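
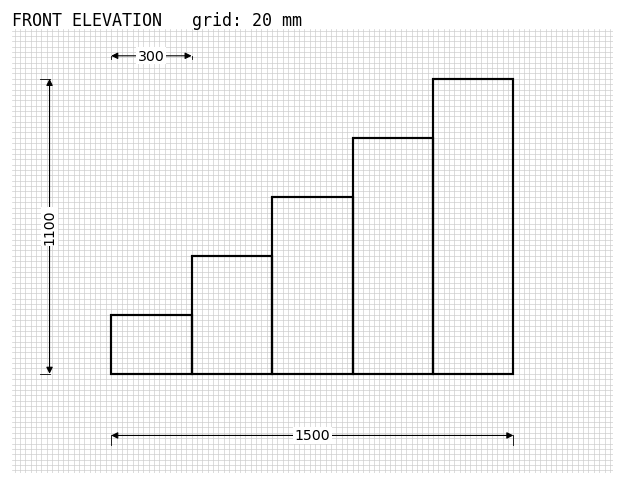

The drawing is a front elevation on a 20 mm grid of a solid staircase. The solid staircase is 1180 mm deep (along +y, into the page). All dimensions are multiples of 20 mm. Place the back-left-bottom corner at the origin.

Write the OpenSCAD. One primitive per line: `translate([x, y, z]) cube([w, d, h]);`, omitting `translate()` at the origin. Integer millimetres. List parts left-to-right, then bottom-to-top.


cube([300, 1180, 220]);
translate([300, 0, 0]) cube([300, 1180, 440]);
translate([600, 0, 0]) cube([300, 1180, 660]);
translate([900, 0, 0]) cube([300, 1180, 880]);
translate([1200, 0, 0]) cube([300, 1180, 1100]);


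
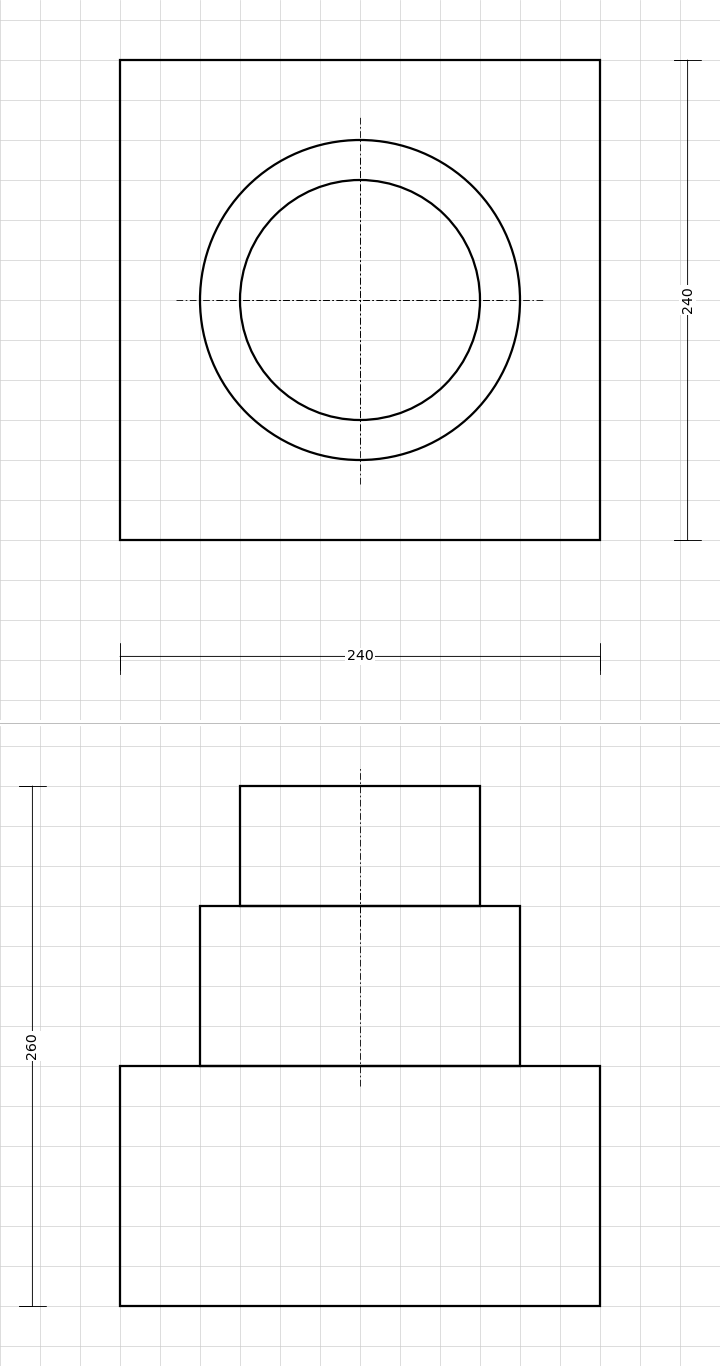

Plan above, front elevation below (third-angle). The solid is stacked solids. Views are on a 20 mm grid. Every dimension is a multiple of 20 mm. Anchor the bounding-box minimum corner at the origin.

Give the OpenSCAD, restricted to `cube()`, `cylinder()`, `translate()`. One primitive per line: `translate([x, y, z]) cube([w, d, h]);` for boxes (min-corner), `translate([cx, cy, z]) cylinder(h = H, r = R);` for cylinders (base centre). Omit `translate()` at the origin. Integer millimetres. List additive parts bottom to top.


cube([240, 240, 120]);
translate([120, 120, 120]) cylinder(h = 80, r = 80);
translate([120, 120, 200]) cylinder(h = 60, r = 60);


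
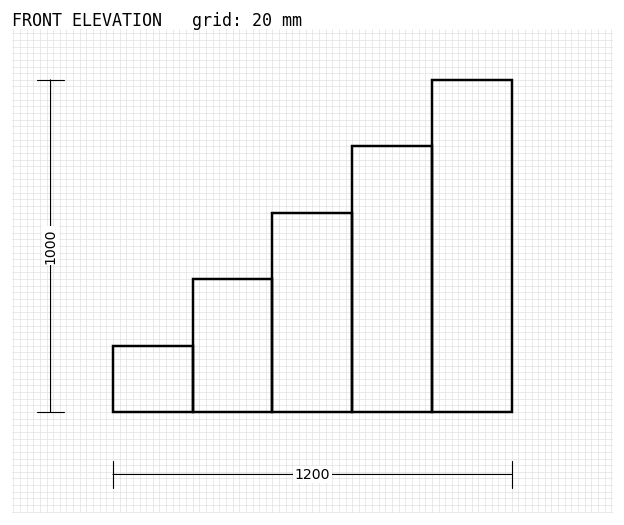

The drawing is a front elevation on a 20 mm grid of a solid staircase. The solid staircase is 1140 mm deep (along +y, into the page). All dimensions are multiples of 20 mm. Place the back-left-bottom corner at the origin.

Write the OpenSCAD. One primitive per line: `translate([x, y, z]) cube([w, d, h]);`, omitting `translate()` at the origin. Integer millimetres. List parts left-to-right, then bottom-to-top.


cube([240, 1140, 200]);
translate([240, 0, 0]) cube([240, 1140, 400]);
translate([480, 0, 0]) cube([240, 1140, 600]);
translate([720, 0, 0]) cube([240, 1140, 800]);
translate([960, 0, 0]) cube([240, 1140, 1000]);


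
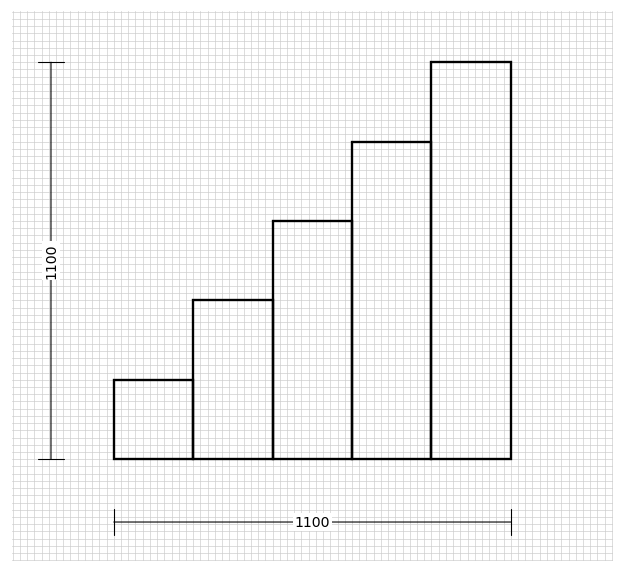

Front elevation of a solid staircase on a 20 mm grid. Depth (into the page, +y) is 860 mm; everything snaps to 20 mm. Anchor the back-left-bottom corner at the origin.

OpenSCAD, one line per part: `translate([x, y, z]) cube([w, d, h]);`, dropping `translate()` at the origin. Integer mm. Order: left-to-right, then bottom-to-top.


cube([220, 860, 220]);
translate([220, 0, 0]) cube([220, 860, 440]);
translate([440, 0, 0]) cube([220, 860, 660]);
translate([660, 0, 0]) cube([220, 860, 880]);
translate([880, 0, 0]) cube([220, 860, 1100]);


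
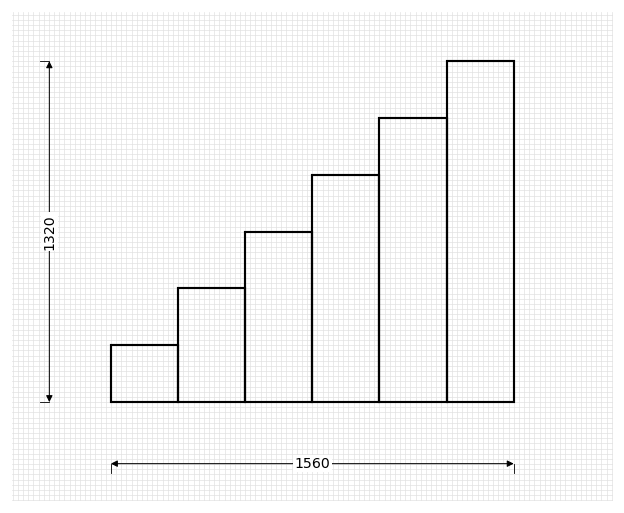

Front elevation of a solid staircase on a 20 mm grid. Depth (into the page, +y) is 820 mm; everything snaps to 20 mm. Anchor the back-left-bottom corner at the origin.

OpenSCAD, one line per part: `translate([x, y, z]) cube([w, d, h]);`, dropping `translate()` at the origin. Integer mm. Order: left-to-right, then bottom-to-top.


cube([260, 820, 220]);
translate([260, 0, 0]) cube([260, 820, 440]);
translate([520, 0, 0]) cube([260, 820, 660]);
translate([780, 0, 0]) cube([260, 820, 880]);
translate([1040, 0, 0]) cube([260, 820, 1100]);
translate([1300, 0, 0]) cube([260, 820, 1320]);


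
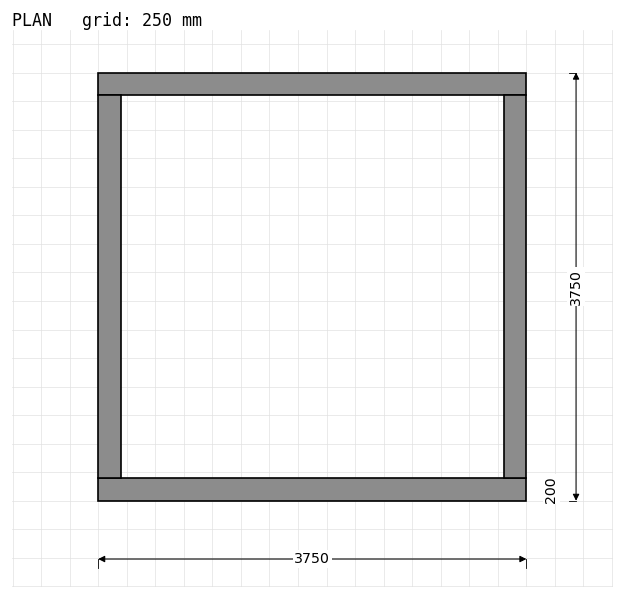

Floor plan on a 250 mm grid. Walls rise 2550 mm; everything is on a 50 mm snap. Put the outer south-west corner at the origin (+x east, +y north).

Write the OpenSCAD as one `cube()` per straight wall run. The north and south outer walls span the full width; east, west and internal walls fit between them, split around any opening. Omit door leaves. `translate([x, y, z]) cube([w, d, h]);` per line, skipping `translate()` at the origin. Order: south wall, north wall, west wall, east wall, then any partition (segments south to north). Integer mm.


cube([3750, 200, 2550]);
translate([0, 3550, 0]) cube([3750, 200, 2550]);
translate([0, 200, 0]) cube([200, 3350, 2550]);
translate([3550, 200, 0]) cube([200, 3350, 2550]);


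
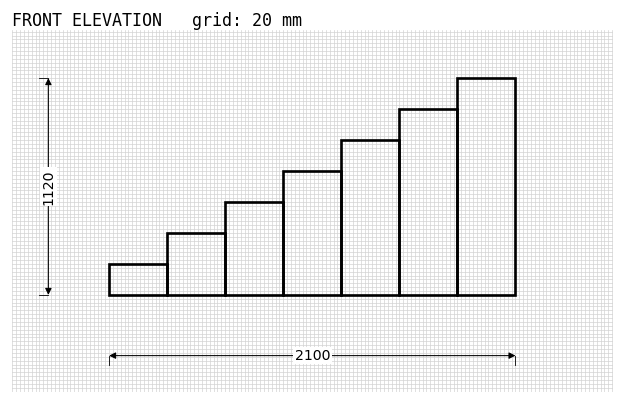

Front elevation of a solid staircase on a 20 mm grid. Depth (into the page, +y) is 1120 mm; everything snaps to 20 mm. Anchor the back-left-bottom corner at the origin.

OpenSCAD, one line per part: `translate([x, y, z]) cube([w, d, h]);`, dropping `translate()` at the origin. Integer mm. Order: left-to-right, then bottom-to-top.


cube([300, 1120, 160]);
translate([300, 0, 0]) cube([300, 1120, 320]);
translate([600, 0, 0]) cube([300, 1120, 480]);
translate([900, 0, 0]) cube([300, 1120, 640]);
translate([1200, 0, 0]) cube([300, 1120, 800]);
translate([1500, 0, 0]) cube([300, 1120, 960]);
translate([1800, 0, 0]) cube([300, 1120, 1120]);


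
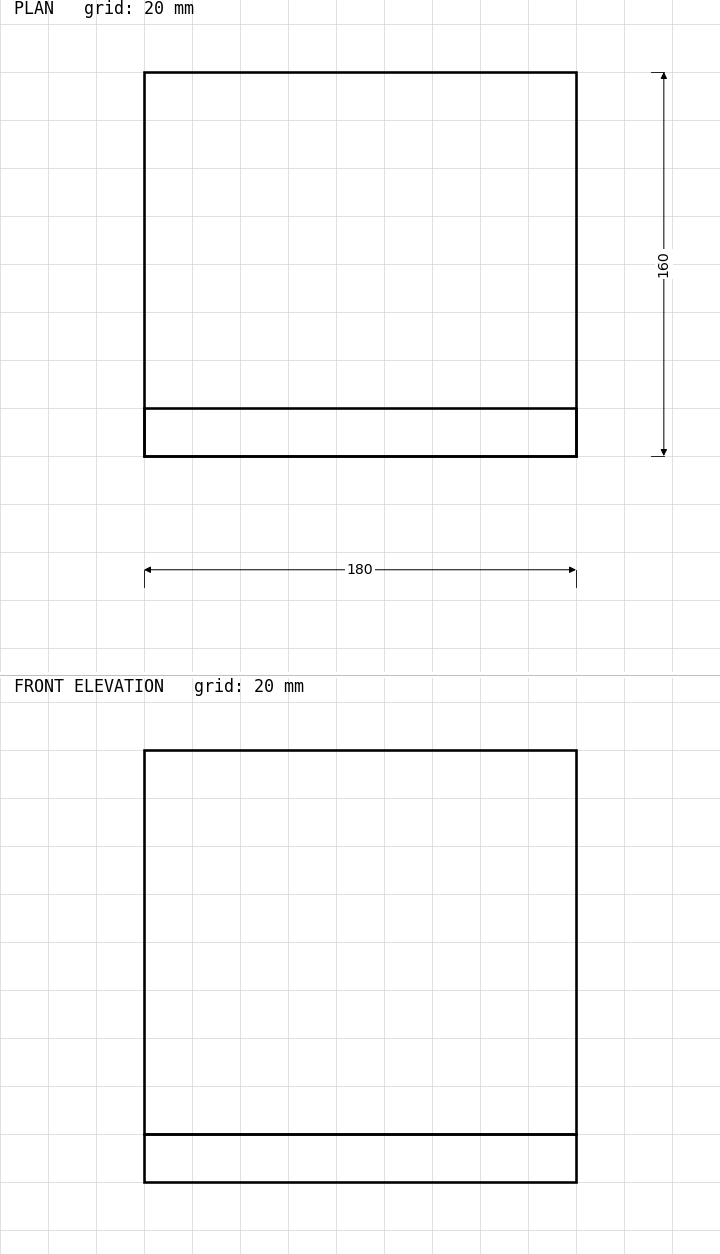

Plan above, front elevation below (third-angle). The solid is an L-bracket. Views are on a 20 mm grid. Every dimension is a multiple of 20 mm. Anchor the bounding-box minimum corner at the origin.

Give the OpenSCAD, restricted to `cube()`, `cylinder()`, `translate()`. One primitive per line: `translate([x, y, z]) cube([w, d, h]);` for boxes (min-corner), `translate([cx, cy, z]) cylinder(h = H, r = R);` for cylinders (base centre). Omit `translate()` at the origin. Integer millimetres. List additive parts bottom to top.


cube([180, 160, 20]);
translate([0, 0, 20]) cube([180, 20, 160]);


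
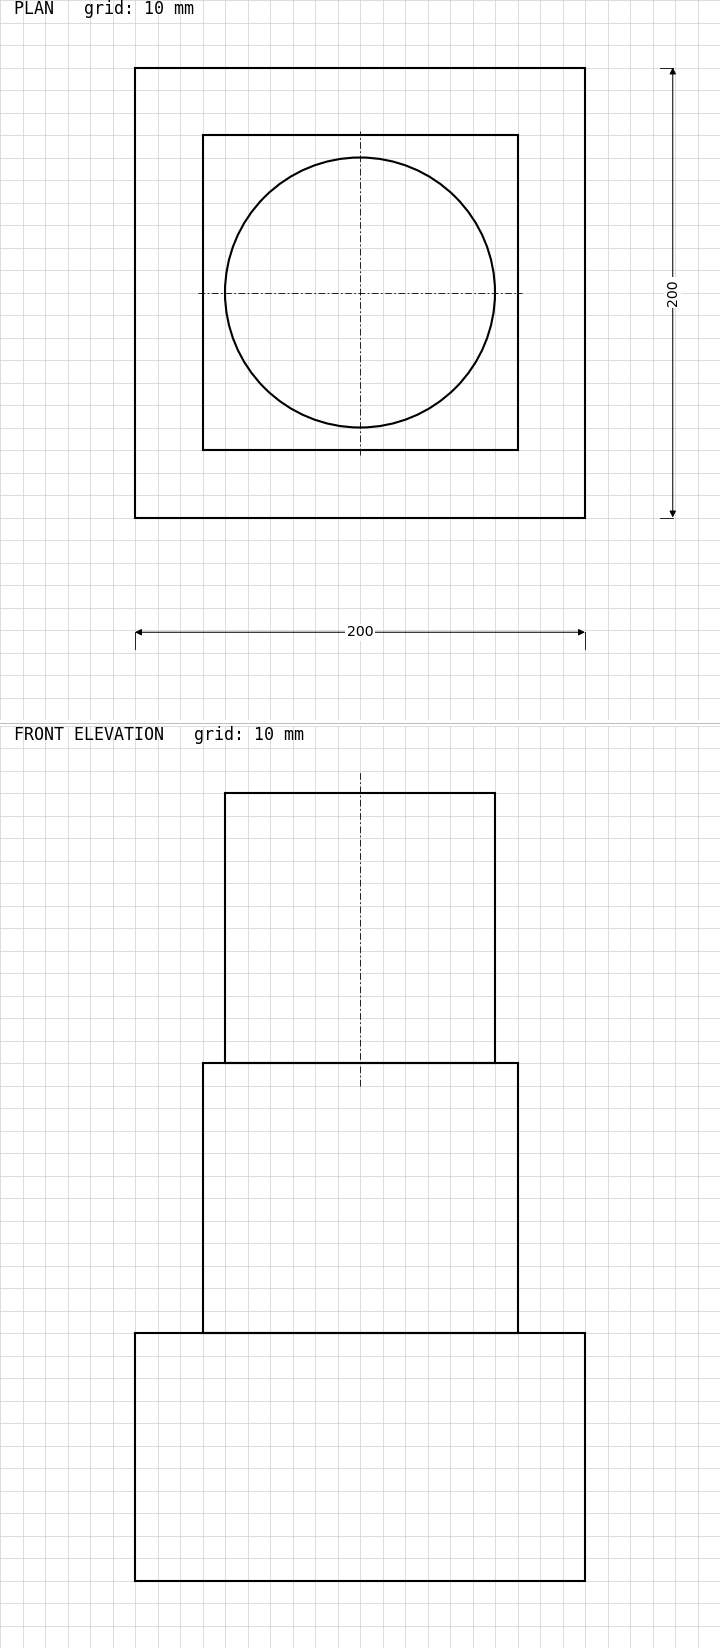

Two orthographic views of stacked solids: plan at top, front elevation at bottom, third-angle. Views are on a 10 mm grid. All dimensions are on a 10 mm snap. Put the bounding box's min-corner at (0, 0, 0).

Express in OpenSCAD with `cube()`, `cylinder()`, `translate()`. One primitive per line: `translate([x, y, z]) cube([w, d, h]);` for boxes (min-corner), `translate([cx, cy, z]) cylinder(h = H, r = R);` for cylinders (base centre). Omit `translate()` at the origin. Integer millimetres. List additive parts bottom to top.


cube([200, 200, 110]);
translate([30, 30, 110]) cube([140, 140, 120]);
translate([100, 100, 230]) cylinder(h = 120, r = 60);


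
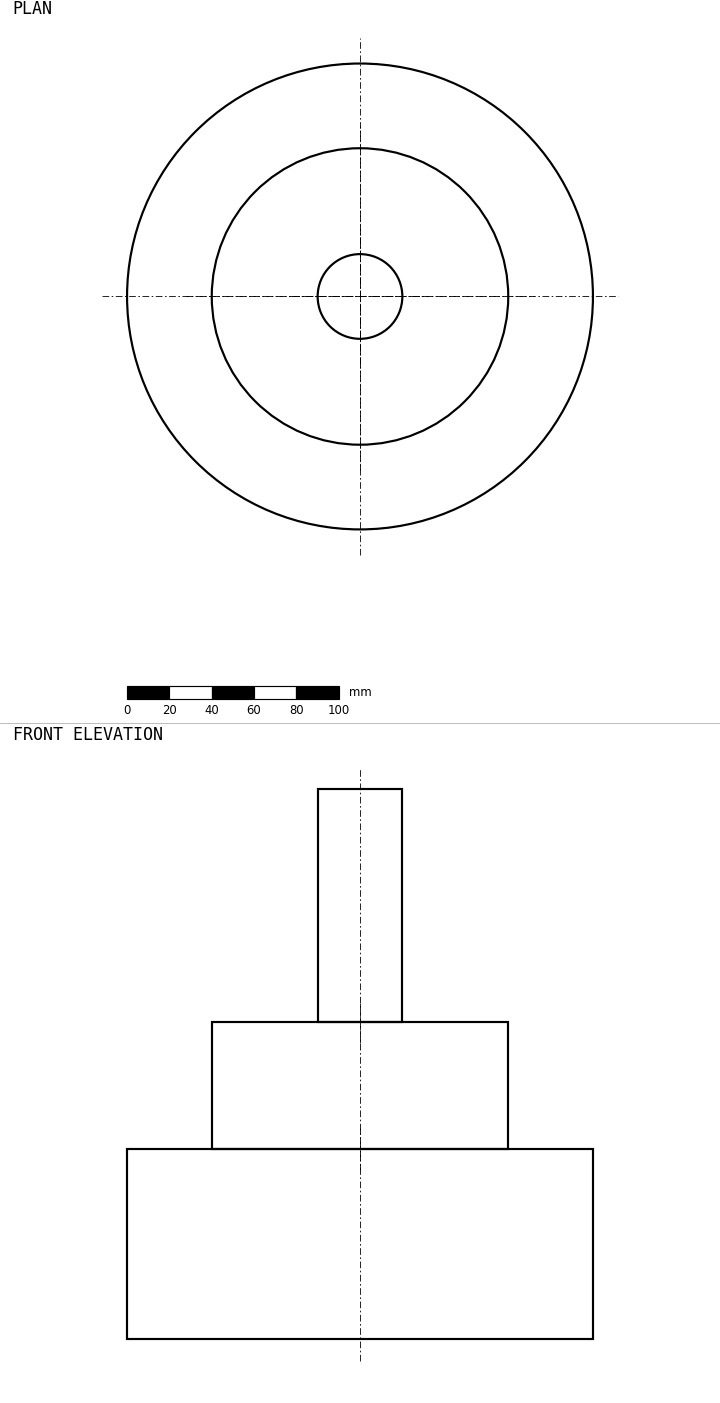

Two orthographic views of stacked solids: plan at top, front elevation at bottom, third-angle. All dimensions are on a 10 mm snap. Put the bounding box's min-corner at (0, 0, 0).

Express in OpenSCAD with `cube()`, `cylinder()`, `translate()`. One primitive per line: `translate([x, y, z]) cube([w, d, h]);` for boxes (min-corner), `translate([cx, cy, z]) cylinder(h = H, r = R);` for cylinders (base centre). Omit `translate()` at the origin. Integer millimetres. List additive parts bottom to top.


translate([110, 110, 0]) cylinder(h = 90, r = 110);
translate([110, 110, 90]) cylinder(h = 60, r = 70);
translate([110, 110, 150]) cylinder(h = 110, r = 20);


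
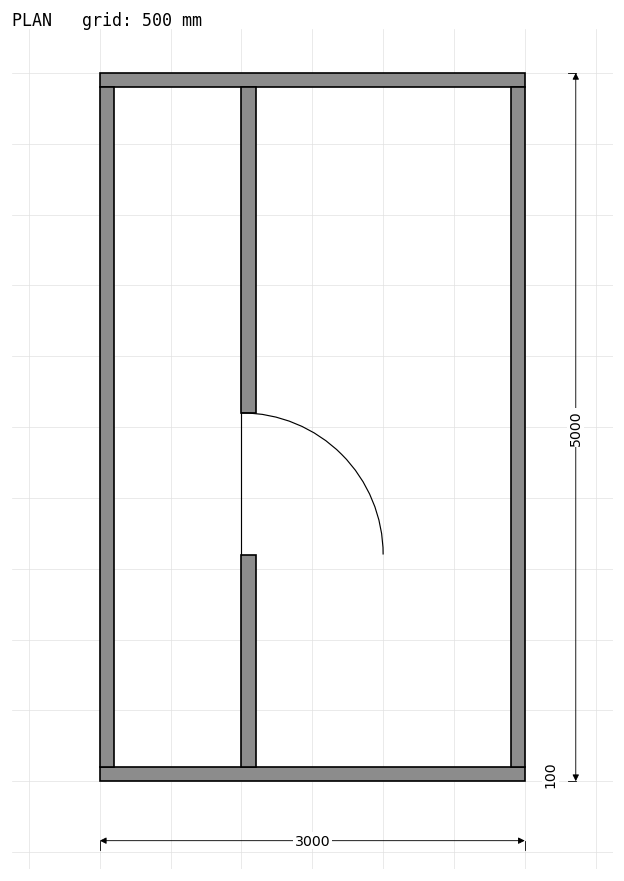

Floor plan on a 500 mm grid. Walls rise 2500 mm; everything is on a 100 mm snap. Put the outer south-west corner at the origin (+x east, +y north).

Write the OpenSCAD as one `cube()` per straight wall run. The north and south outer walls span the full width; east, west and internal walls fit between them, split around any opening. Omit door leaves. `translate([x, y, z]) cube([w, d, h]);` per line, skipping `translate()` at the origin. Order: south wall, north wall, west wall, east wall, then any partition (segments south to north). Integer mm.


cube([3000, 100, 2500]);
translate([0, 4900, 0]) cube([3000, 100, 2500]);
translate([0, 100, 0]) cube([100, 4800, 2500]);
translate([2900, 100, 0]) cube([100, 4800, 2500]);
translate([1000, 100, 0]) cube([100, 1500, 2500]);
translate([1000, 2600, 0]) cube([100, 2300, 2500]);


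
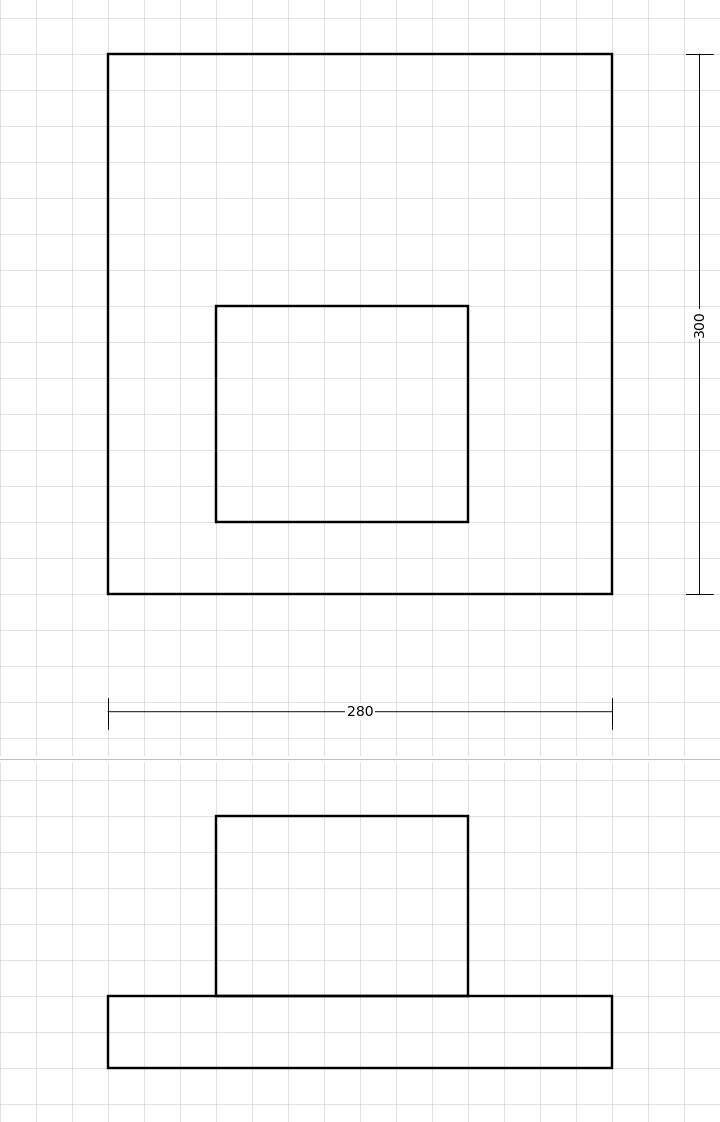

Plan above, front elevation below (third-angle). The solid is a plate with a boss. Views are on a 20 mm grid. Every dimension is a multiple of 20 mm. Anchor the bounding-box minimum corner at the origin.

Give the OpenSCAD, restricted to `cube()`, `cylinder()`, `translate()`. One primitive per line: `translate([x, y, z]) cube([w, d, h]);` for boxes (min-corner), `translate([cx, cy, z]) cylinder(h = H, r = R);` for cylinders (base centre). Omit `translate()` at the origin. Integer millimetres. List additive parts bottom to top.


cube([280, 300, 40]);
translate([60, 40, 40]) cube([140, 120, 100]);


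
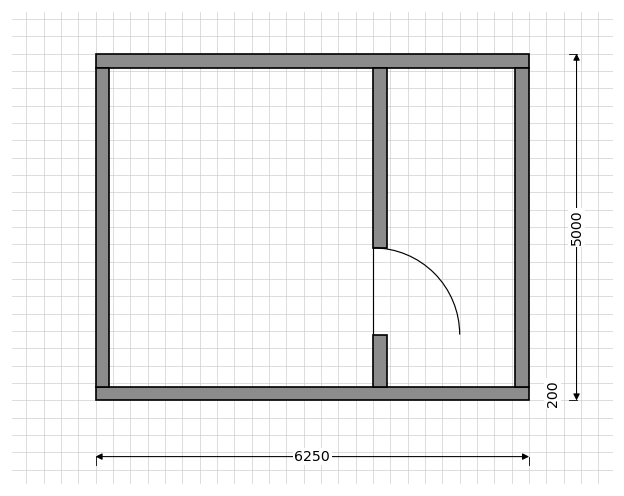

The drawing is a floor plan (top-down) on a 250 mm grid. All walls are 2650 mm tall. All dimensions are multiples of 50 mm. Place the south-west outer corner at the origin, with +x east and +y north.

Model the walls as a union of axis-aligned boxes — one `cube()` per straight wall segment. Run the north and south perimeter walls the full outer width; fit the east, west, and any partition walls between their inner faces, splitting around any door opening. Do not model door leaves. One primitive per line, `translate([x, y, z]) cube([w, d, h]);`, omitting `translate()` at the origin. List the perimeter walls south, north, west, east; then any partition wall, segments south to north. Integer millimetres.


cube([6250, 200, 2650]);
translate([0, 4800, 0]) cube([6250, 200, 2650]);
translate([0, 200, 0]) cube([200, 4600, 2650]);
translate([6050, 200, 0]) cube([200, 4600, 2650]);
translate([4000, 200, 0]) cube([200, 750, 2650]);
translate([4000, 2200, 0]) cube([200, 2600, 2650]);


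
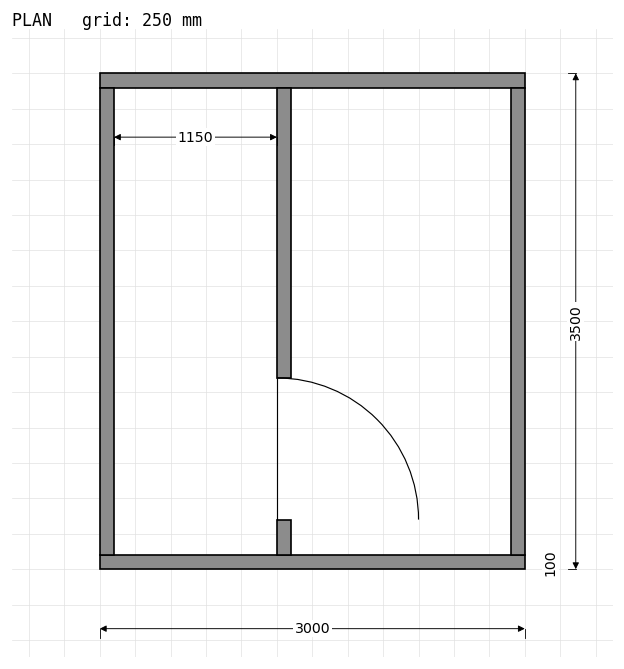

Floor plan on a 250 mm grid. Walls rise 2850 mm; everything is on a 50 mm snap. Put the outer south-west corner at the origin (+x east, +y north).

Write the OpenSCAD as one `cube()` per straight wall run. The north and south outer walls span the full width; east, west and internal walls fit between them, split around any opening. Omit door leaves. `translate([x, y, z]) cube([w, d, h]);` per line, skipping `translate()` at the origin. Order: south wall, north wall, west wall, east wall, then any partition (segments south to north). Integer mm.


cube([3000, 100, 2850]);
translate([0, 3400, 0]) cube([3000, 100, 2850]);
translate([0, 100, 0]) cube([100, 3300, 2850]);
translate([2900, 100, 0]) cube([100, 3300, 2850]);
translate([1250, 100, 0]) cube([100, 250, 2850]);
translate([1250, 1350, 0]) cube([100, 2050, 2850]);


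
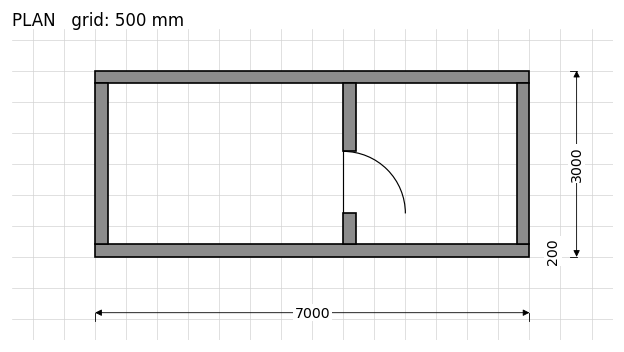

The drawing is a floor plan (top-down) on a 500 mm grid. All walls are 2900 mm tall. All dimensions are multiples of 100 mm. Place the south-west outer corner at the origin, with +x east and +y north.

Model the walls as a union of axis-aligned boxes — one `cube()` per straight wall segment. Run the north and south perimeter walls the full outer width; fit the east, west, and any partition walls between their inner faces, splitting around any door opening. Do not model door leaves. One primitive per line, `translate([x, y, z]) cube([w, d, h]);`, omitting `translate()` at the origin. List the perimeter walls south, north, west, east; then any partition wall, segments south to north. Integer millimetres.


cube([7000, 200, 2900]);
translate([0, 2800, 0]) cube([7000, 200, 2900]);
translate([0, 200, 0]) cube([200, 2600, 2900]);
translate([6800, 200, 0]) cube([200, 2600, 2900]);
translate([4000, 200, 0]) cube([200, 500, 2900]);
translate([4000, 1700, 0]) cube([200, 1100, 2900]);


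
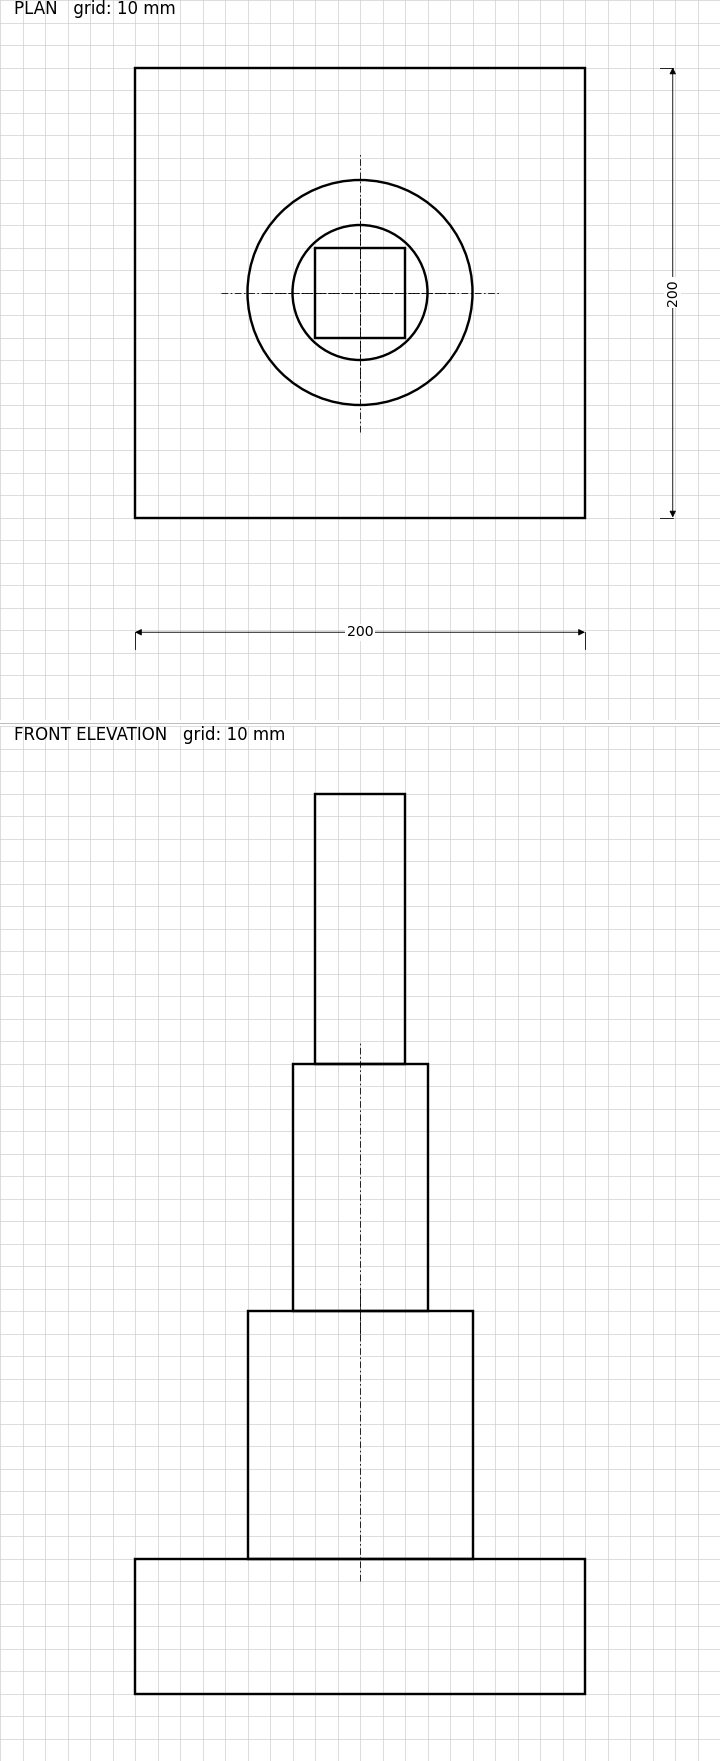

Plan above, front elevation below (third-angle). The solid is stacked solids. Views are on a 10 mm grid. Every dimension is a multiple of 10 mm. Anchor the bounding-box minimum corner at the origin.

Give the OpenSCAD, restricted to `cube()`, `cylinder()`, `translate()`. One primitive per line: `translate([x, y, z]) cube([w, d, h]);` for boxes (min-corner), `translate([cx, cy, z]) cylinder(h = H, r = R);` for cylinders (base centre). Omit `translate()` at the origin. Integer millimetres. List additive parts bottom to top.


cube([200, 200, 60]);
translate([100, 100, 60]) cylinder(h = 110, r = 50);
translate([100, 100, 170]) cylinder(h = 110, r = 30);
translate([80, 80, 280]) cube([40, 40, 120]);


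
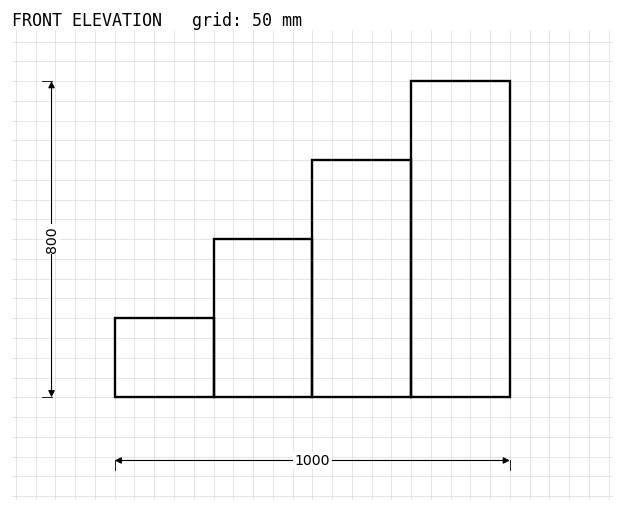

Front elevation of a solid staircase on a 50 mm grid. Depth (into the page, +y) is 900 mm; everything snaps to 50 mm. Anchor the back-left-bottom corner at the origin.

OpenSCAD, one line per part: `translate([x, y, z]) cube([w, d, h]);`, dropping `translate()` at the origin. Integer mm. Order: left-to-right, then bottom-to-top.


cube([250, 900, 200]);
translate([250, 0, 0]) cube([250, 900, 400]);
translate([500, 0, 0]) cube([250, 900, 600]);
translate([750, 0, 0]) cube([250, 900, 800]);


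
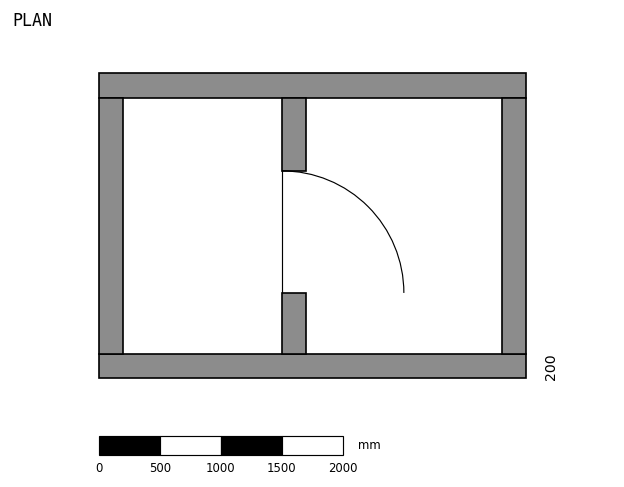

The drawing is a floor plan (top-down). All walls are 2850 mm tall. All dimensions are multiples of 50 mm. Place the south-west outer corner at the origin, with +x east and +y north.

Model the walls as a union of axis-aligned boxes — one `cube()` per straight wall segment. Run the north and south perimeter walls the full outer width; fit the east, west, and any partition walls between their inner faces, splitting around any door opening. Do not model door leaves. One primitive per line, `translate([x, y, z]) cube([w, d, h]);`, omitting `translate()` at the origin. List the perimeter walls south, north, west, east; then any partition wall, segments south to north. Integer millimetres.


cube([3500, 200, 2850]);
translate([0, 2300, 0]) cube([3500, 200, 2850]);
translate([0, 200, 0]) cube([200, 2100, 2850]);
translate([3300, 200, 0]) cube([200, 2100, 2850]);
translate([1500, 200, 0]) cube([200, 500, 2850]);
translate([1500, 1700, 0]) cube([200, 600, 2850]);


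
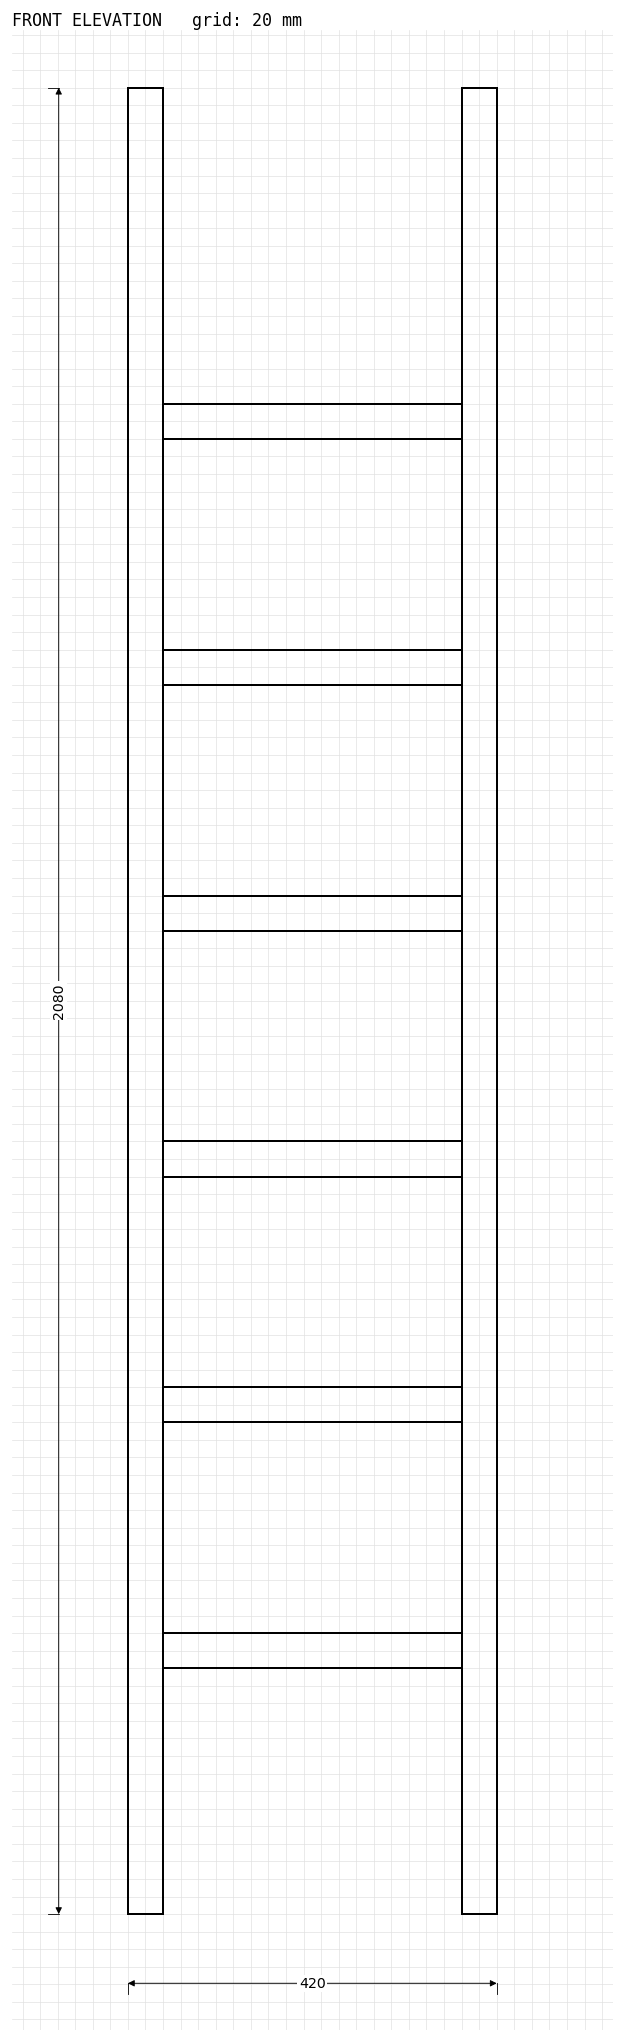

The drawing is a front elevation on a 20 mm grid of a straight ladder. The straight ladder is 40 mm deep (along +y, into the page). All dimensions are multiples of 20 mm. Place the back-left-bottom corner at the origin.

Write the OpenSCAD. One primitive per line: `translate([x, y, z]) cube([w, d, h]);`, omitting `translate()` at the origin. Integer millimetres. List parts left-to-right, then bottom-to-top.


cube([40, 40, 2080]);
translate([40, 0, 280]) cube([340, 40, 40]);
translate([40, 0, 560]) cube([340, 40, 40]);
translate([40, 0, 840]) cube([340, 40, 40]);
translate([40, 0, 1120]) cube([340, 40, 40]);
translate([40, 0, 1400]) cube([340, 40, 40]);
translate([40, 0, 1680]) cube([340, 40, 40]);
translate([380, 0, 0]) cube([40, 40, 2080]);


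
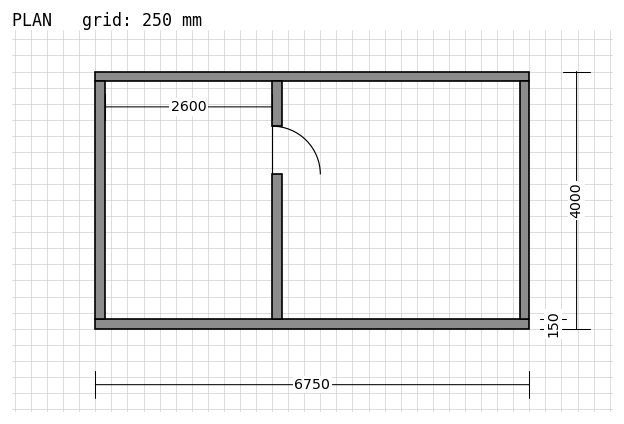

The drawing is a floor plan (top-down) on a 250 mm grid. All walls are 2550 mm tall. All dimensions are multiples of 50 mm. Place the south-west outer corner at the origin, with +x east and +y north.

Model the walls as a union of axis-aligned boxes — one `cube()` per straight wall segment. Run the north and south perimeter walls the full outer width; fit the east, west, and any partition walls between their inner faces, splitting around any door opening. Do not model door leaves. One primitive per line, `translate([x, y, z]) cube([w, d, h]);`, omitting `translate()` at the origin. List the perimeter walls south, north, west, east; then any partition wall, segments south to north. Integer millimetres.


cube([6750, 150, 2550]);
translate([0, 3850, 0]) cube([6750, 150, 2550]);
translate([0, 150, 0]) cube([150, 3700, 2550]);
translate([6600, 150, 0]) cube([150, 3700, 2550]);
translate([2750, 150, 0]) cube([150, 2250, 2550]);
translate([2750, 3150, 0]) cube([150, 700, 2550]);


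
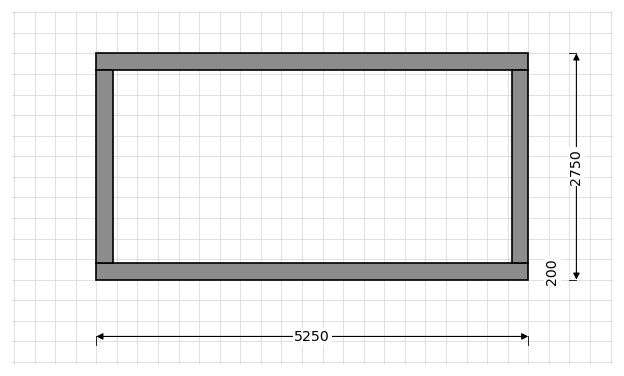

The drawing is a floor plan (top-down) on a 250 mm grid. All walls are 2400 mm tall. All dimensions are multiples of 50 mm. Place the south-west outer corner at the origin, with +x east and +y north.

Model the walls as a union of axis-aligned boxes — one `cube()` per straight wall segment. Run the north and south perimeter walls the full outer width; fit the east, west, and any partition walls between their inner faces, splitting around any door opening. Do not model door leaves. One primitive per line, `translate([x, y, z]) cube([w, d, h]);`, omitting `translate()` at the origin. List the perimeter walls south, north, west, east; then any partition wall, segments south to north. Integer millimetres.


cube([5250, 200, 2400]);
translate([0, 2550, 0]) cube([5250, 200, 2400]);
translate([0, 200, 0]) cube([200, 2350, 2400]);
translate([5050, 200, 0]) cube([200, 2350, 2400]);


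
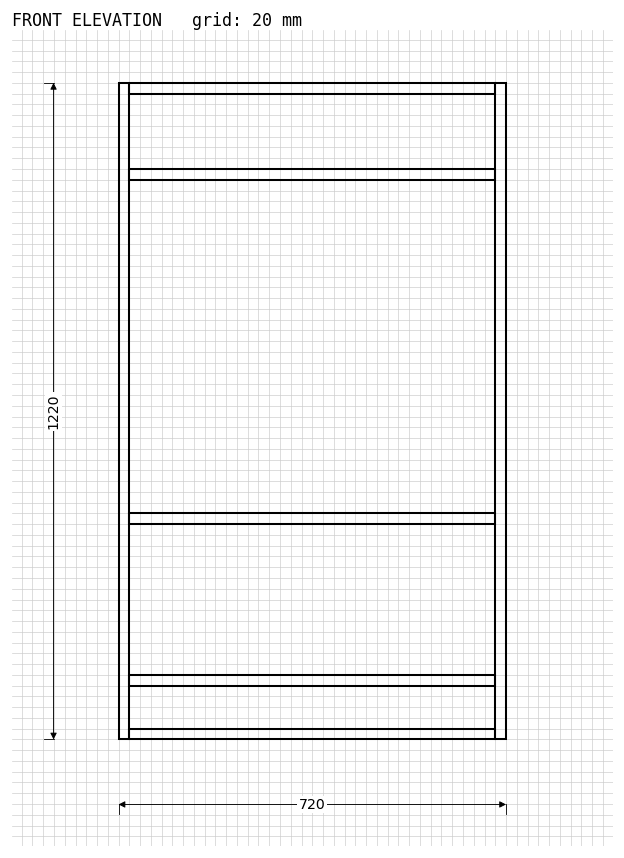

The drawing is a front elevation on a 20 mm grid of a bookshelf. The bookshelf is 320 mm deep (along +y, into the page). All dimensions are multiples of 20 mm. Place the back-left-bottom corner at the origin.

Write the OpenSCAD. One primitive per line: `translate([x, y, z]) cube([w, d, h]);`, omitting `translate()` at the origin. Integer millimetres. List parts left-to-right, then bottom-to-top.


cube([20, 320, 1220]);
translate([20, 0, 0]) cube([680, 320, 20]);
translate([20, 0, 100]) cube([680, 320, 20]);
translate([20, 0, 400]) cube([680, 320, 20]);
translate([20, 0, 1040]) cube([680, 320, 20]);
translate([20, 0, 1200]) cube([680, 320, 20]);
translate([700, 0, 0]) cube([20, 320, 1220]);


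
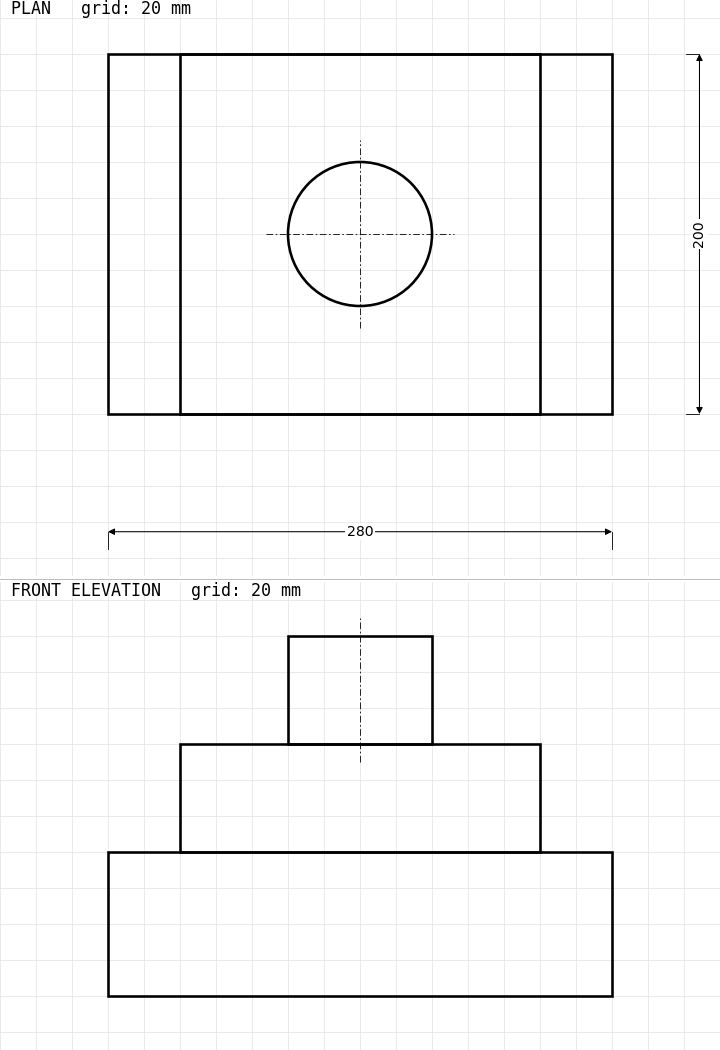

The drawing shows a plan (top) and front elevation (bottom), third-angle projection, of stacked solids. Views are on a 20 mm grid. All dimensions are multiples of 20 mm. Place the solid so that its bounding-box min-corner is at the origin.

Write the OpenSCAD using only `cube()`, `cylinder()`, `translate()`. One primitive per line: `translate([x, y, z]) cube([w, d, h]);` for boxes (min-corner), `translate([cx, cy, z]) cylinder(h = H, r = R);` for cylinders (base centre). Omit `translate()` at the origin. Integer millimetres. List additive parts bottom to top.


cube([280, 200, 80]);
translate([40, 0, 80]) cube([200, 200, 60]);
translate([140, 100, 140]) cylinder(h = 60, r = 40);


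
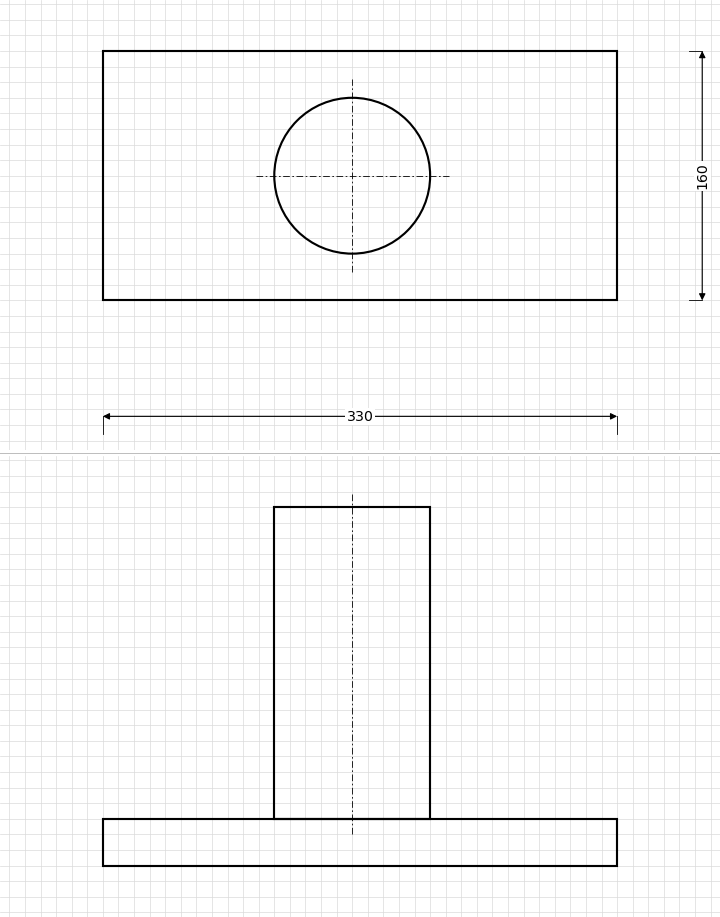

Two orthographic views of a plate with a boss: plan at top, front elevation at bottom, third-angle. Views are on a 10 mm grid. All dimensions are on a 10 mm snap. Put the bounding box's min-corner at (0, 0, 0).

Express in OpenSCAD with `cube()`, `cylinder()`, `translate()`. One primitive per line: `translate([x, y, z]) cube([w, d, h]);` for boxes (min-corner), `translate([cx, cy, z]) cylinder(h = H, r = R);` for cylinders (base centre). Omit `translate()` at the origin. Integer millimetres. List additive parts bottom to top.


cube([330, 160, 30]);
translate([160, 80, 30]) cylinder(h = 200, r = 50);


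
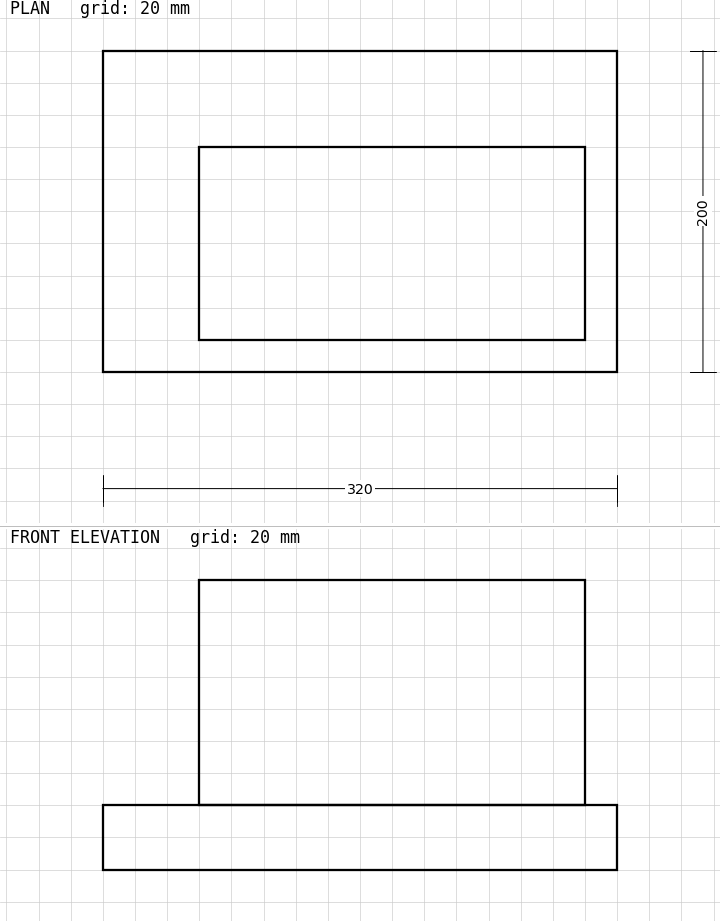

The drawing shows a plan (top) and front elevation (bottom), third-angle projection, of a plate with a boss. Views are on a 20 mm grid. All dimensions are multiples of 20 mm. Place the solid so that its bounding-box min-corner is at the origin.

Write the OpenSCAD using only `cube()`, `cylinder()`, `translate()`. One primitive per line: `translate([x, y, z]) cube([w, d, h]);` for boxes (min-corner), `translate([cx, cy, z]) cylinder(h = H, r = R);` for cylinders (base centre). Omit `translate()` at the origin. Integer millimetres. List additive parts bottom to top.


cube([320, 200, 40]);
translate([60, 20, 40]) cube([240, 120, 140]);


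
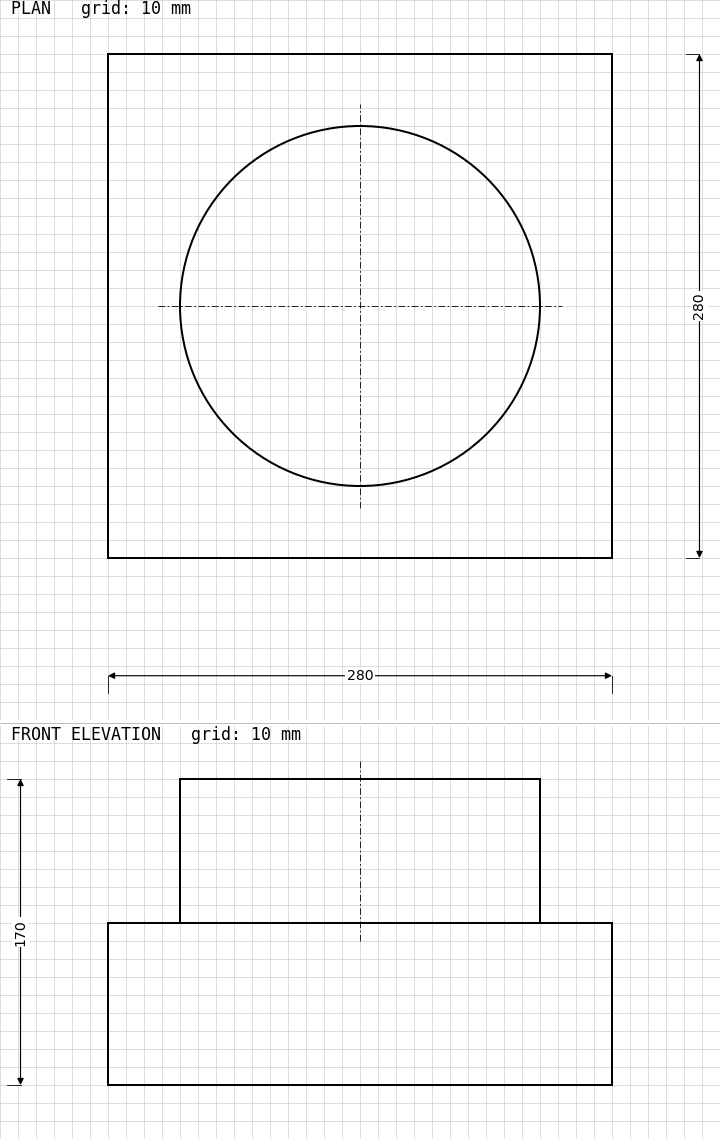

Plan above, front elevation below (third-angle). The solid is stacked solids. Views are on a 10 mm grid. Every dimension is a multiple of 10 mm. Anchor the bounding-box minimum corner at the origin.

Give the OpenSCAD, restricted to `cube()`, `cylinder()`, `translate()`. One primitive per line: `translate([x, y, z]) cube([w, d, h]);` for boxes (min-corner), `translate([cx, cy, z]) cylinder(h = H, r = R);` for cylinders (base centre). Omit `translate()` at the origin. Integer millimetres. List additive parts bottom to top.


cube([280, 280, 90]);
translate([140, 140, 90]) cylinder(h = 80, r = 100);


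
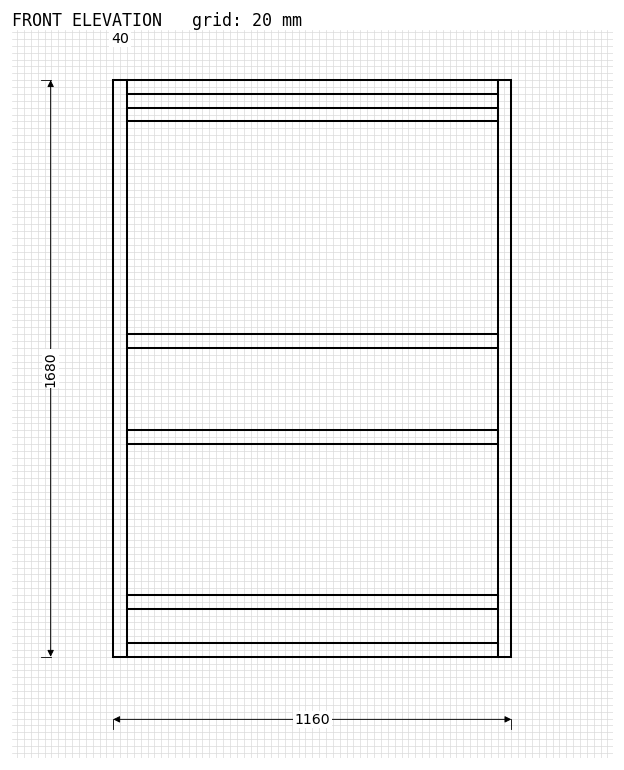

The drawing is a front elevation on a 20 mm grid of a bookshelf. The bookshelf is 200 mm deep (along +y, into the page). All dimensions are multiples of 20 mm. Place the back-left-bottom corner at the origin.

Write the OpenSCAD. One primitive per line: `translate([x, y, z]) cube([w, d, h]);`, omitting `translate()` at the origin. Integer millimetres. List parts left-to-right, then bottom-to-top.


cube([40, 200, 1680]);
translate([40, 0, 0]) cube([1080, 200, 40]);
translate([40, 0, 140]) cube([1080, 200, 40]);
translate([40, 0, 620]) cube([1080, 200, 40]);
translate([40, 0, 900]) cube([1080, 200, 40]);
translate([40, 0, 1560]) cube([1080, 200, 40]);
translate([40, 0, 1640]) cube([1080, 200, 40]);
translate([1120, 0, 0]) cube([40, 200, 1680]);


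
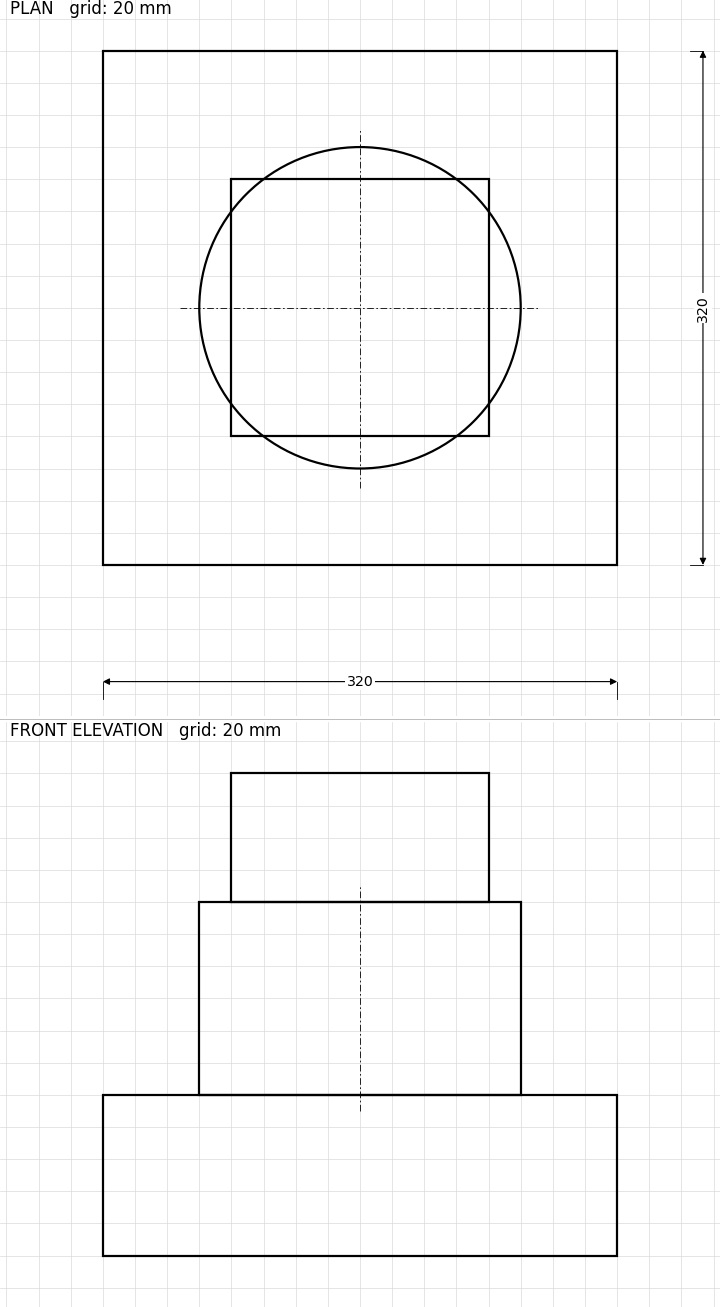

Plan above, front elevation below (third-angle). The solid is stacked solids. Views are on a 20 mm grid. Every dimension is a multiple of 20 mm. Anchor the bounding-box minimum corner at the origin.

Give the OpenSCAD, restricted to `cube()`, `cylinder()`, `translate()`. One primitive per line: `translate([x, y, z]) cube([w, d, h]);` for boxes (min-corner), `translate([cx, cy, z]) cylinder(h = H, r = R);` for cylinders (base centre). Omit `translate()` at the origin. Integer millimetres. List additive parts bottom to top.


cube([320, 320, 100]);
translate([160, 160, 100]) cylinder(h = 120, r = 100);
translate([80, 80, 220]) cube([160, 160, 80]);


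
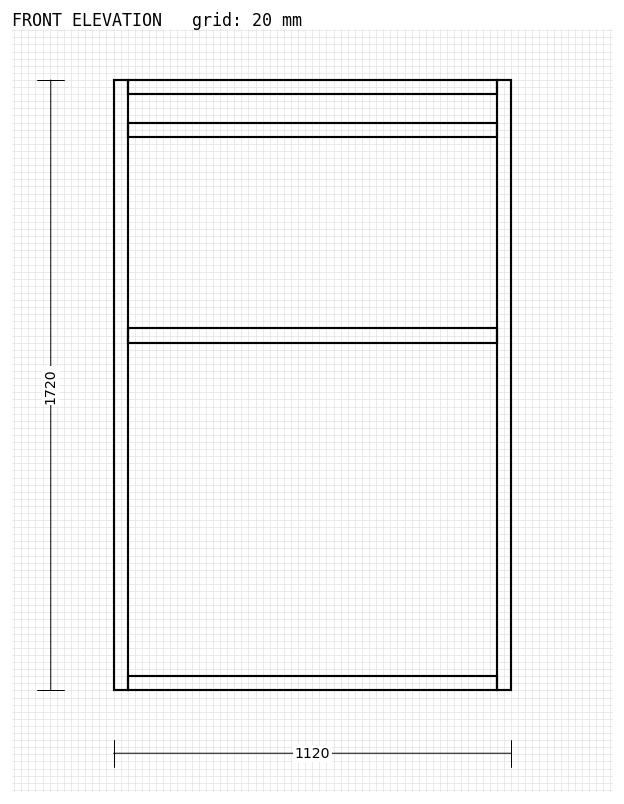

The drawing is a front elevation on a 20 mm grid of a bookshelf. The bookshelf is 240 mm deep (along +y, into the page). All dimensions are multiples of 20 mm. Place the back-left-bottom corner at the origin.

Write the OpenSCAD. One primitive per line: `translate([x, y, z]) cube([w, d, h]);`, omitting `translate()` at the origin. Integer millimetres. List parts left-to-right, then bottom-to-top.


cube([40, 240, 1720]);
translate([40, 0, 0]) cube([1040, 240, 40]);
translate([40, 0, 980]) cube([1040, 240, 40]);
translate([40, 0, 1560]) cube([1040, 240, 40]);
translate([40, 0, 1680]) cube([1040, 240, 40]);
translate([1080, 0, 0]) cube([40, 240, 1720]);


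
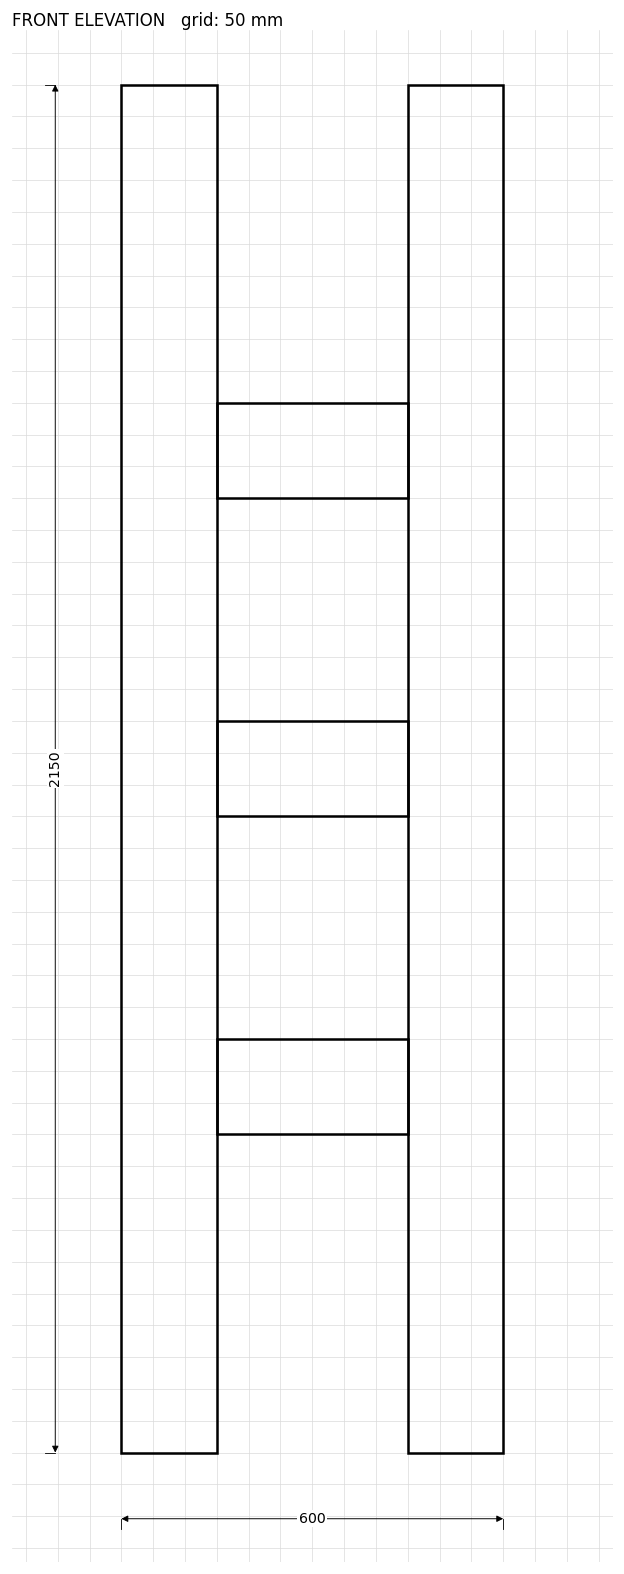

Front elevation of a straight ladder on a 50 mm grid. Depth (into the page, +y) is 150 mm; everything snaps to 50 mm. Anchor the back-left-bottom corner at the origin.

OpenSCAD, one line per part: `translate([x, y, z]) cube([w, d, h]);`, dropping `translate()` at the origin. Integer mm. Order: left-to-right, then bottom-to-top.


cube([150, 150, 2150]);
translate([150, 0, 500]) cube([300, 150, 150]);
translate([150, 0, 1000]) cube([300, 150, 150]);
translate([150, 0, 1500]) cube([300, 150, 150]);
translate([450, 0, 0]) cube([150, 150, 2150]);


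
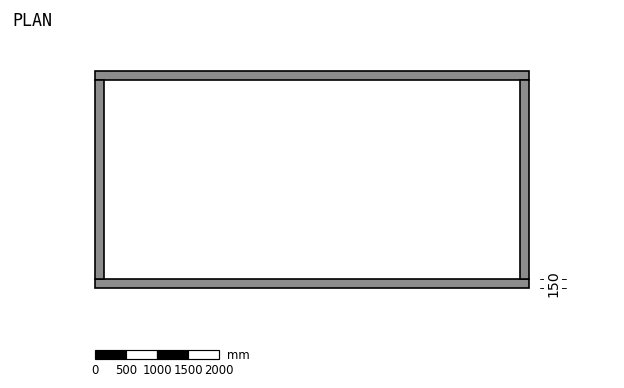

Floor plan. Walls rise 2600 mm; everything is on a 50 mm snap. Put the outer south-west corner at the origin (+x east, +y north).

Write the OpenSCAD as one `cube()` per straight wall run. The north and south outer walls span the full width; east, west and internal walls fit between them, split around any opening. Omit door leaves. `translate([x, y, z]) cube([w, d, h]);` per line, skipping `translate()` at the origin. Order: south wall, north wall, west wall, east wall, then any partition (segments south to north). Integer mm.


cube([7000, 150, 2600]);
translate([0, 3350, 0]) cube([7000, 150, 2600]);
translate([0, 150, 0]) cube([150, 3200, 2600]);
translate([6850, 150, 0]) cube([150, 3200, 2600]);


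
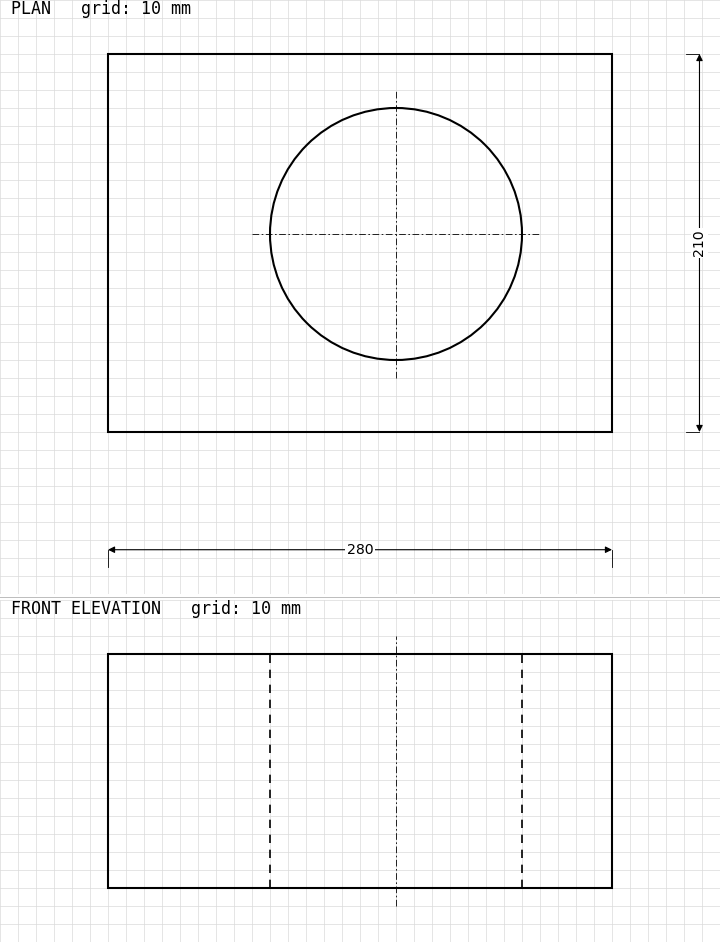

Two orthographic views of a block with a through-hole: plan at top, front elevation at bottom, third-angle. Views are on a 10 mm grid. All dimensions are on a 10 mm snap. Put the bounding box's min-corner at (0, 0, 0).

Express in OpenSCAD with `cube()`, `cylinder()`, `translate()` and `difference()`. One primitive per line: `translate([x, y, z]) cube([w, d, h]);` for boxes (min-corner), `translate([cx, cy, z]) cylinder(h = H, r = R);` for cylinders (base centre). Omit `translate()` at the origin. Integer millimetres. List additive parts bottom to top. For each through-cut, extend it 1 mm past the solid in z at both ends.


difference() {
  cube([280, 210, 130]);
  translate([160, 110, -1]) cylinder(h = 132, r = 70);
}


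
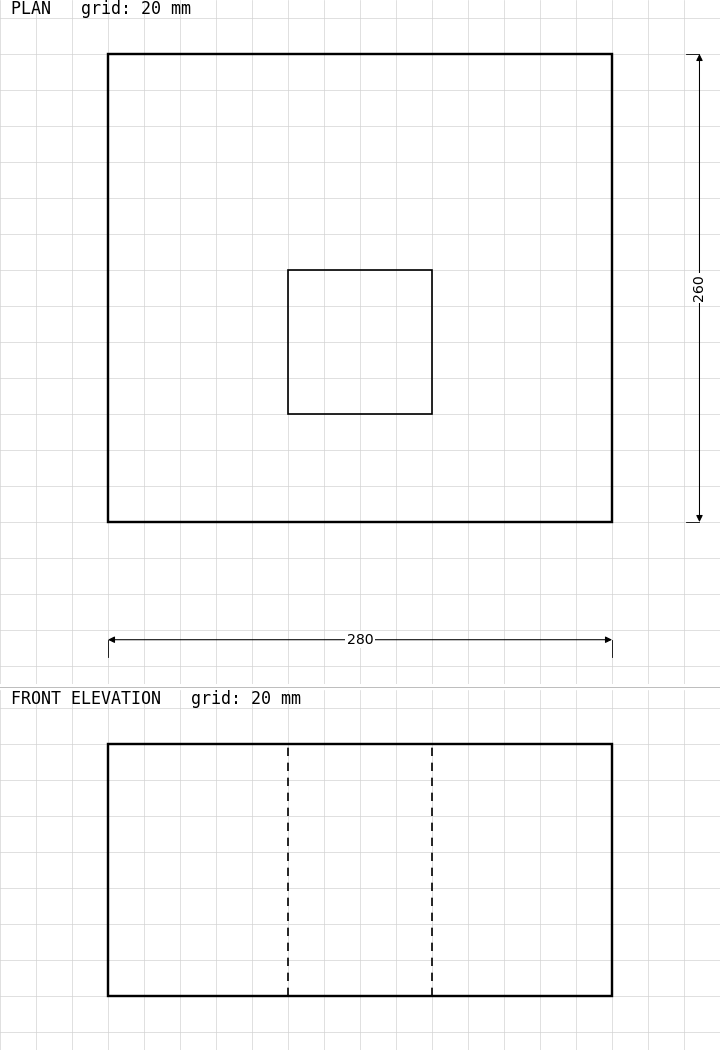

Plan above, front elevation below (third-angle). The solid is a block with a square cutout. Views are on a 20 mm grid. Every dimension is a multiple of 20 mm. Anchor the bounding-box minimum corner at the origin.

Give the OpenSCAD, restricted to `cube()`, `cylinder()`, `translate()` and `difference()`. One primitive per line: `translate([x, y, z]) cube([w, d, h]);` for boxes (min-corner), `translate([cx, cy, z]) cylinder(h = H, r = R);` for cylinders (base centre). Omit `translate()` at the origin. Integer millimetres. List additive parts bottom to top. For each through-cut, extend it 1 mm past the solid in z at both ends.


difference() {
  cube([280, 260, 140]);
  translate([100, 60, -1]) cube([80, 80, 142]);
}


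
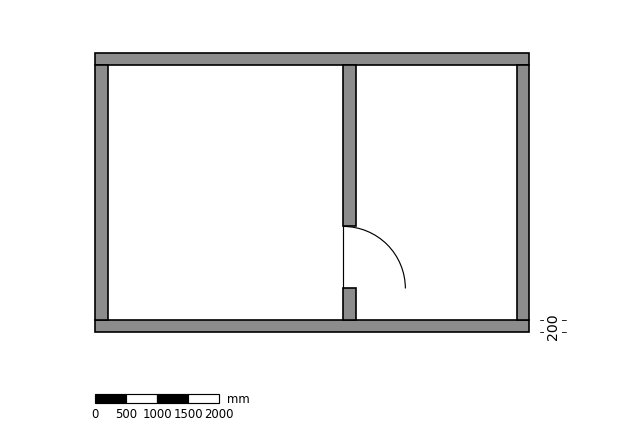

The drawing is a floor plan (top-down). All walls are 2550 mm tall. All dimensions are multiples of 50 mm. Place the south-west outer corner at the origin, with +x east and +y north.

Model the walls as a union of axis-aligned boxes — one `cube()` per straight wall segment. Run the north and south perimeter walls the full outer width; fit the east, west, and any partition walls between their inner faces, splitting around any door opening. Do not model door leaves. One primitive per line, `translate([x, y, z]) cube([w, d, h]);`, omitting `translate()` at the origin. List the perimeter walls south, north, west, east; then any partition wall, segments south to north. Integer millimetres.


cube([7000, 200, 2550]);
translate([0, 4300, 0]) cube([7000, 200, 2550]);
translate([0, 200, 0]) cube([200, 4100, 2550]);
translate([6800, 200, 0]) cube([200, 4100, 2550]);
translate([4000, 200, 0]) cube([200, 500, 2550]);
translate([4000, 1700, 0]) cube([200, 2600, 2550]);


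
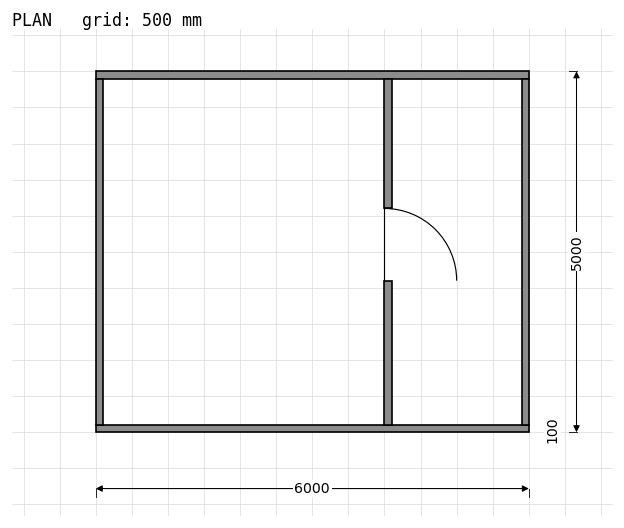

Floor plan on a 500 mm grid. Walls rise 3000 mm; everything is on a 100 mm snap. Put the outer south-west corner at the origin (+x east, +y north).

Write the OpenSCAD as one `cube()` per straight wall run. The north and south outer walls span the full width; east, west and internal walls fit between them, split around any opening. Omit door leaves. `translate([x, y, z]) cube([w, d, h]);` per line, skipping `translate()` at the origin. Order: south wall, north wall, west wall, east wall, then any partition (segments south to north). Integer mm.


cube([6000, 100, 3000]);
translate([0, 4900, 0]) cube([6000, 100, 3000]);
translate([0, 100, 0]) cube([100, 4800, 3000]);
translate([5900, 100, 0]) cube([100, 4800, 3000]);
translate([4000, 100, 0]) cube([100, 2000, 3000]);
translate([4000, 3100, 0]) cube([100, 1800, 3000]);


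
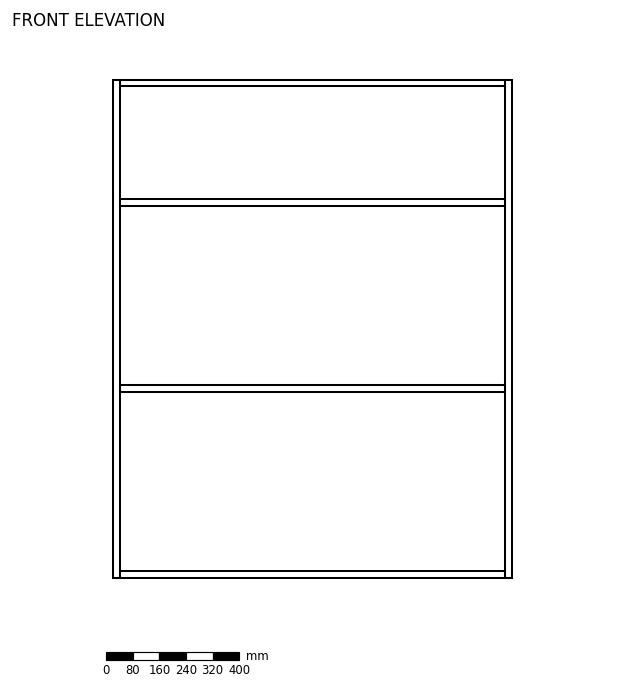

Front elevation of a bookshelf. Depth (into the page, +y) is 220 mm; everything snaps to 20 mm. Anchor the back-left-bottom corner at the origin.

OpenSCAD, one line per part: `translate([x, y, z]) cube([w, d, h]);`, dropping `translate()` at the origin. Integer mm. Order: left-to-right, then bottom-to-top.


cube([20, 220, 1500]);
translate([20, 0, 0]) cube([1160, 220, 20]);
translate([20, 0, 560]) cube([1160, 220, 20]);
translate([20, 0, 1120]) cube([1160, 220, 20]);
translate([20, 0, 1480]) cube([1160, 220, 20]);
translate([1180, 0, 0]) cube([20, 220, 1500]);


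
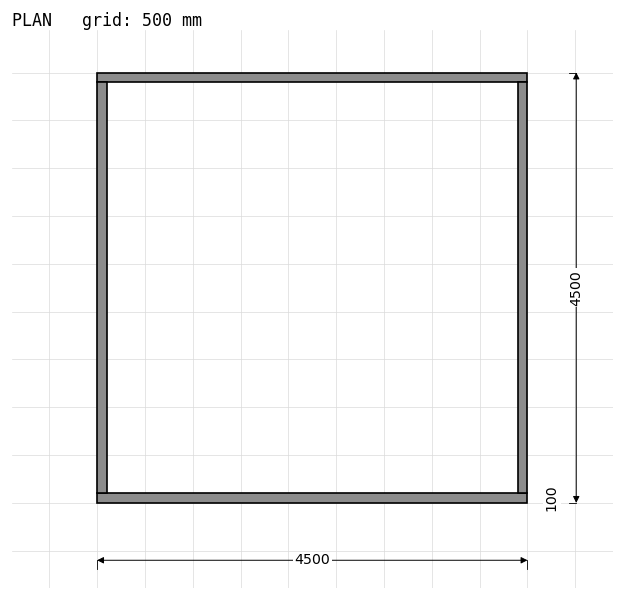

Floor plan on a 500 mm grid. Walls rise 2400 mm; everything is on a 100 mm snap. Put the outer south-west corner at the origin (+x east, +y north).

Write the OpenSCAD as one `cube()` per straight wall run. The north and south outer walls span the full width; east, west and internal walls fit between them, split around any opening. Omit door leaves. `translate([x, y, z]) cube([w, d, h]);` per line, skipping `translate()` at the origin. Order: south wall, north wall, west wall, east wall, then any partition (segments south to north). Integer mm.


cube([4500, 100, 2400]);
translate([0, 4400, 0]) cube([4500, 100, 2400]);
translate([0, 100, 0]) cube([100, 4300, 2400]);
translate([4400, 100, 0]) cube([100, 4300, 2400]);
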